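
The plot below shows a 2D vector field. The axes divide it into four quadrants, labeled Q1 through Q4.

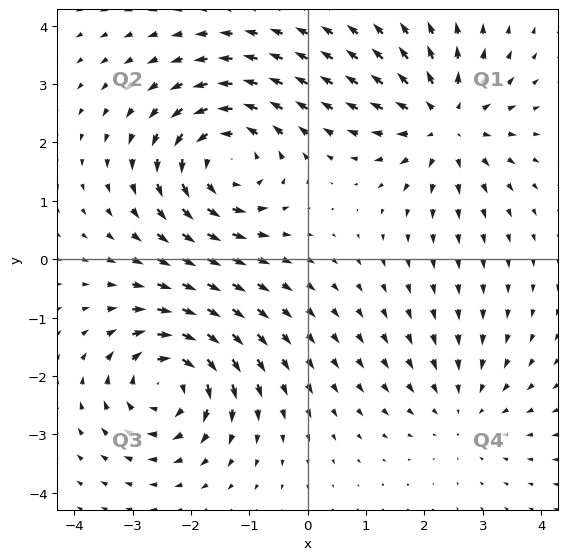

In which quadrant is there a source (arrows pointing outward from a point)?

The source sits at approximately (2.4, 2.3), which lies in quadrant Q1. The divergence there is about +4, positive as expected for a source.

Q1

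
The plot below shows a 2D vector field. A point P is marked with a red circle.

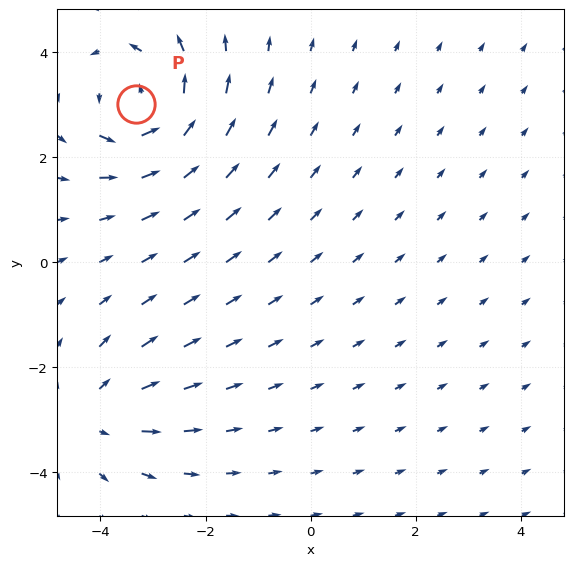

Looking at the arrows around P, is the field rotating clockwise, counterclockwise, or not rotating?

Near P at (-3.3, 3.0) the arrows circulate counterclockwise. The curl (z-component) there is about +5; positive curl means counterclockwise rotation.

counterclockwise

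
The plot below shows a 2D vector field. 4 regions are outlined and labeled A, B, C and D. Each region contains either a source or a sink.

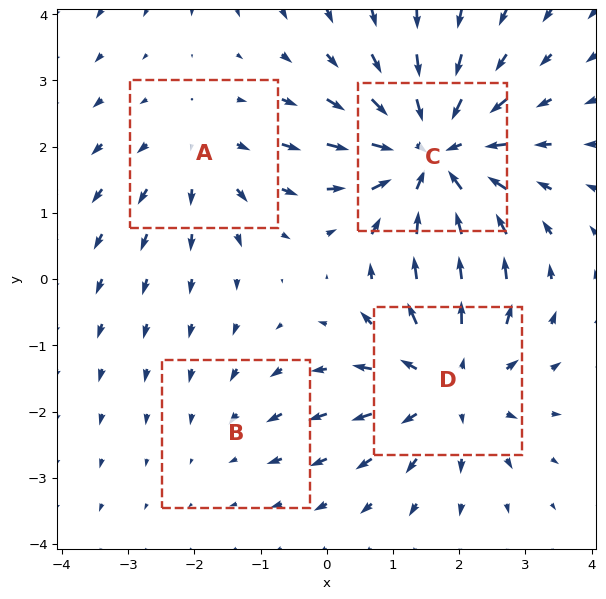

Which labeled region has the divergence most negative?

Divergence at each region's feature centre — A: about +3, B: about -2, C: about -6, D: about +4. Region C is most negative.

C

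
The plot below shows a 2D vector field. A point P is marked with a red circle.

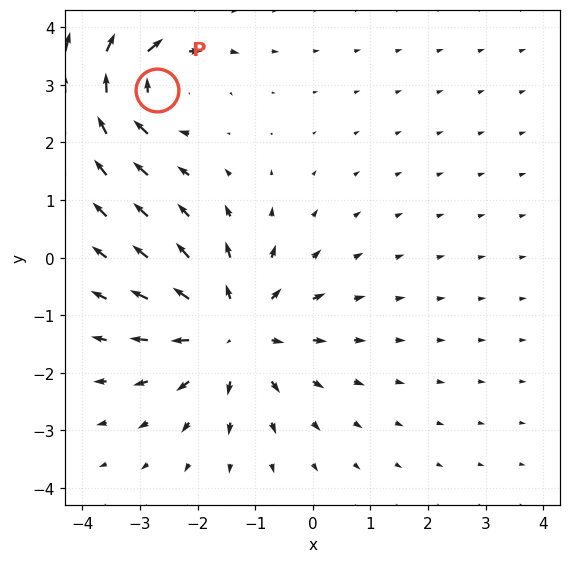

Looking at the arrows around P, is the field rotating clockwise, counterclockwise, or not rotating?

clockwise

Near P at (-2.7, 2.9) the arrows circulate clockwise. The curl (z-component) there is about -3; negative curl means clockwise rotation.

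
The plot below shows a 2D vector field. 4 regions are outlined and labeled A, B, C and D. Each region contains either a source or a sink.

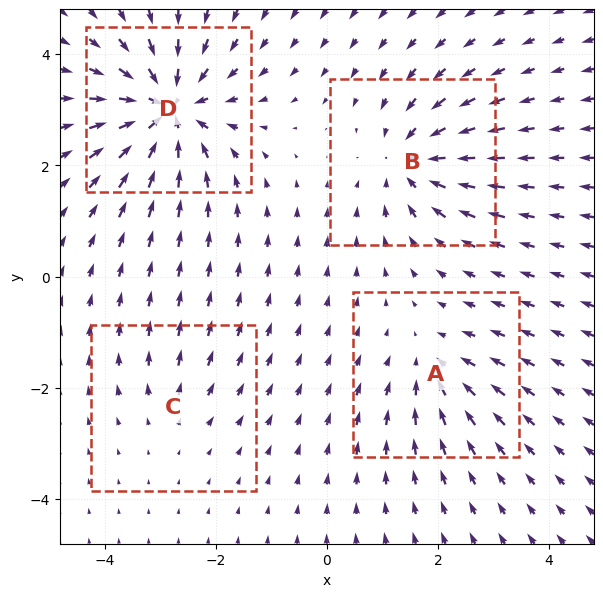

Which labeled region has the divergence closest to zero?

C

Divergence at each region's feature centre — A: about -4, B: about -5, C: about +2, D: about -8. Region C is closest to zero.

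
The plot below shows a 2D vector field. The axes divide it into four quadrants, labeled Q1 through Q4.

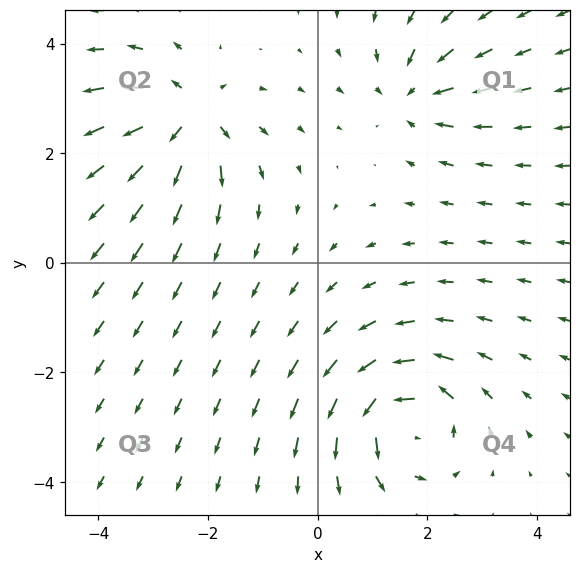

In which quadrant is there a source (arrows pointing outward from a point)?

The source sits at approximately (-2.4, 2.6), which lies in quadrant Q2. The divergence there is about +6, positive as expected for a source.

Q2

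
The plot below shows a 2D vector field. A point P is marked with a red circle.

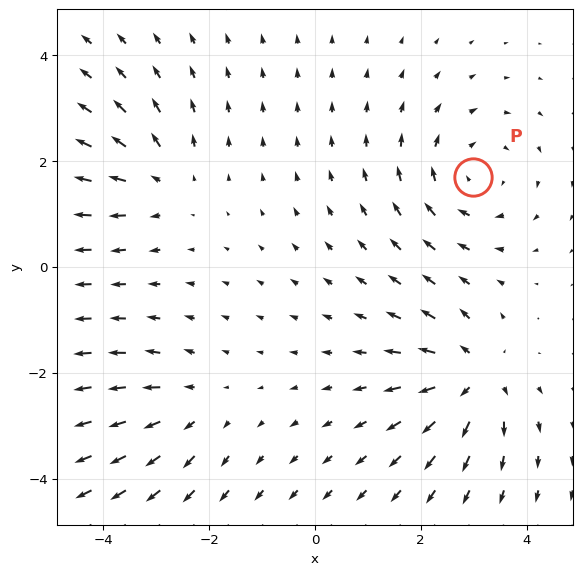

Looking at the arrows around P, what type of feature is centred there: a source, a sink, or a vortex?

At P (3.0, 1.7) the arrows circulate clockwise. Divergence ≈0, curl about -4 — near-zero divergence with nonzero curl is a vortex.

vortex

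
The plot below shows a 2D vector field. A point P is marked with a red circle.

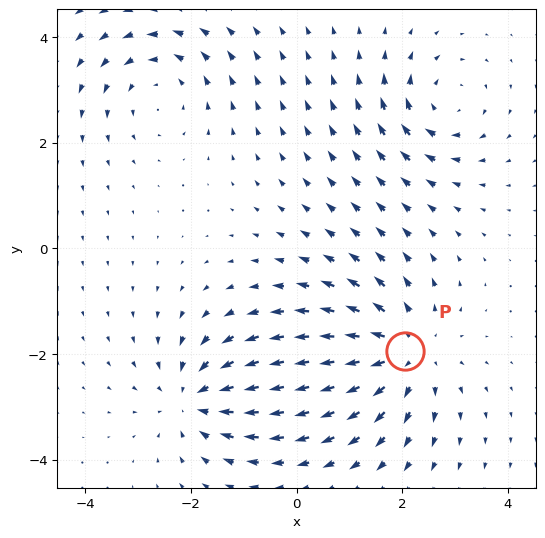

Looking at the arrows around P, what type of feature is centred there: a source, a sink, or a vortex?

source

At P (2.1, -2.0) the arrows spread outward. Divergence about +4, curl ≈0 — positive divergence with near-zero curl is a source.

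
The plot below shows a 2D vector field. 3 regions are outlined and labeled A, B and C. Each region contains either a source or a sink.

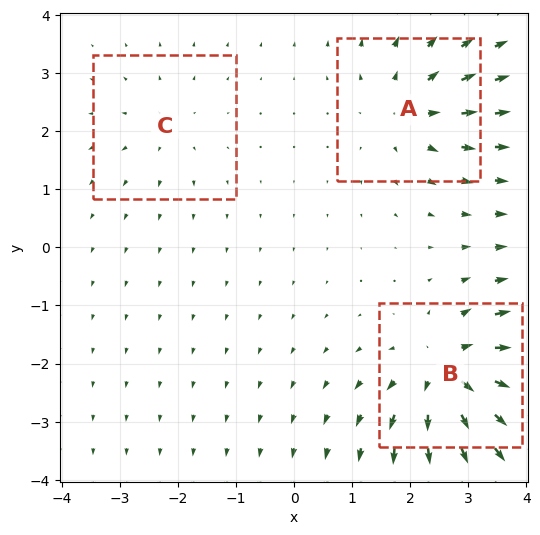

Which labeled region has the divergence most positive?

Divergence at each region's feature centre — A: about +4, B: about +6, C: about +2. Region B is most positive.

B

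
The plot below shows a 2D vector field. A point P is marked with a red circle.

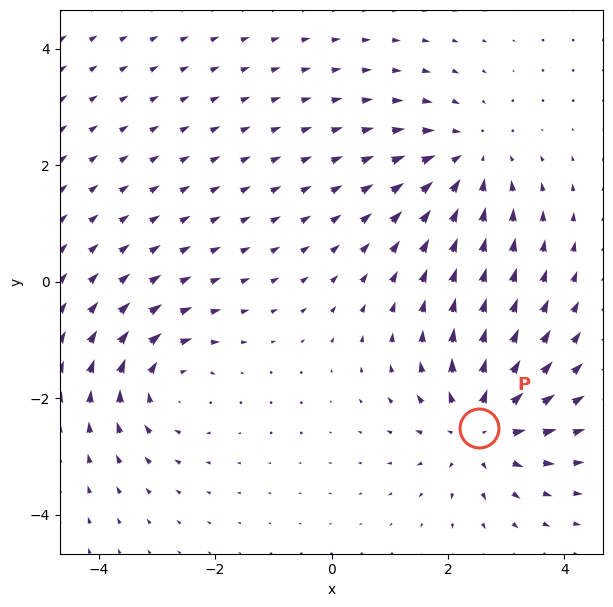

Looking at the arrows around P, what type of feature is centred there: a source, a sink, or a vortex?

At P (2.5, -2.5) the arrows spread outward. Divergence about +4, curl ≈0 — positive divergence with near-zero curl is a source.

source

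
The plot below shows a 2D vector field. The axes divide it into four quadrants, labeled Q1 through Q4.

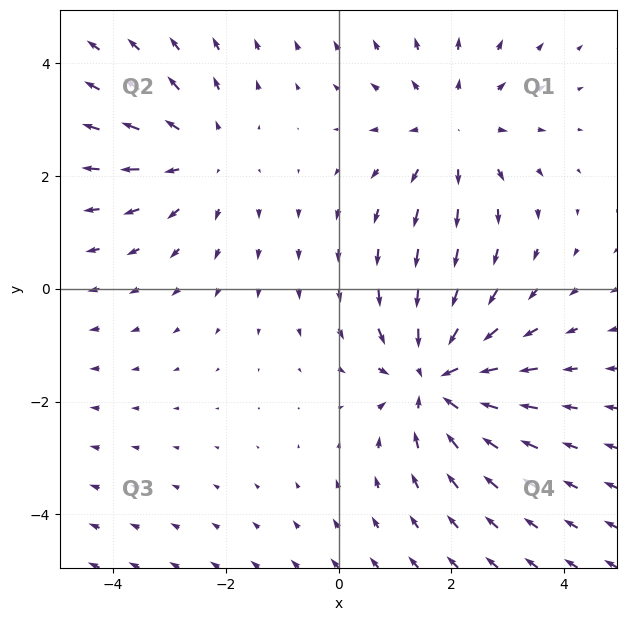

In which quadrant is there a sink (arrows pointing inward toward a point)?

Q4

The sink sits at approximately (1.7, -1.6), which lies in quadrant Q4. The divergence there is about -5, negative as expected for a sink.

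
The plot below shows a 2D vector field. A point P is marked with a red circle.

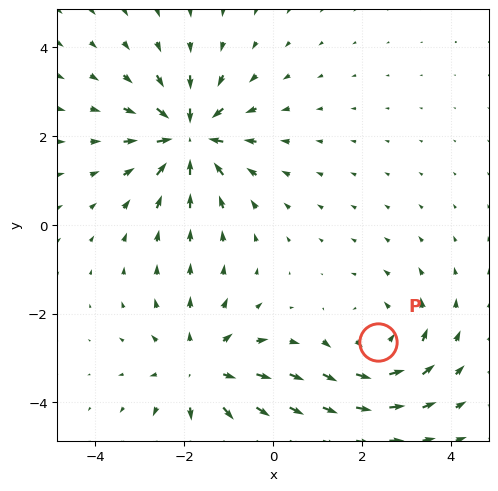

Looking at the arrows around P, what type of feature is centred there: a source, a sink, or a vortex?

vortex

At P (2.4, -2.6) the arrows circulate counterclockwise. Divergence ≈0, curl about +3 — near-zero divergence with nonzero curl is a vortex.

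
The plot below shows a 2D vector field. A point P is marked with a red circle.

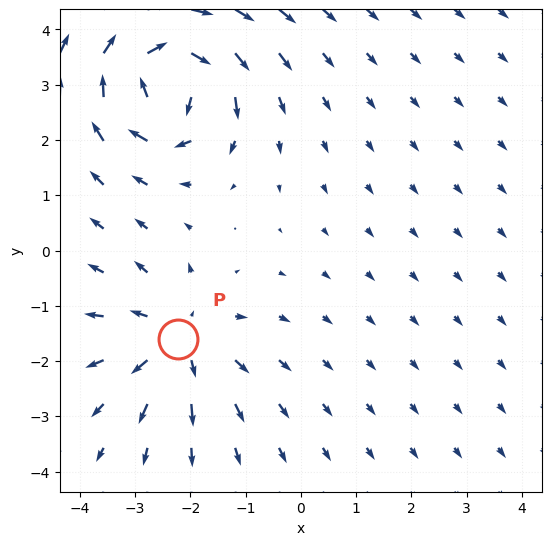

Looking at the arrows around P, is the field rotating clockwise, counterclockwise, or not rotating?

not rotating

Near P at (-2.2, -1.6) the arrows show no circulation. The curl there is ≈0.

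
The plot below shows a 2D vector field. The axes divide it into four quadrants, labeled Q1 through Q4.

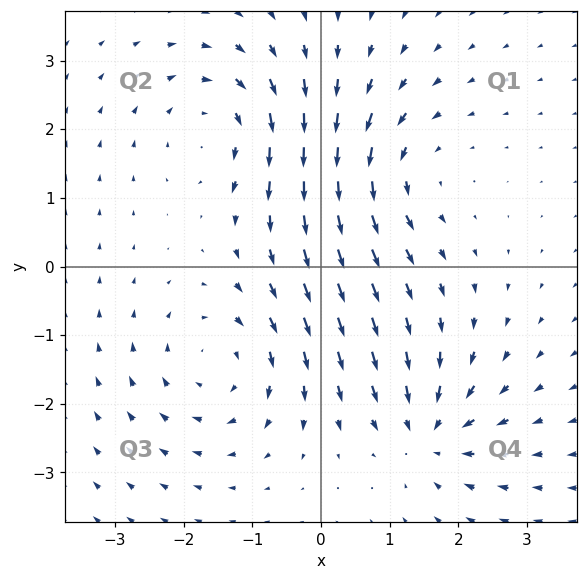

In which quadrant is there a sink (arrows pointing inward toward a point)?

The sink sits at approximately (1.6, -2.4), which lies in quadrant Q4. The divergence there is about -4, negative as expected for a sink.

Q4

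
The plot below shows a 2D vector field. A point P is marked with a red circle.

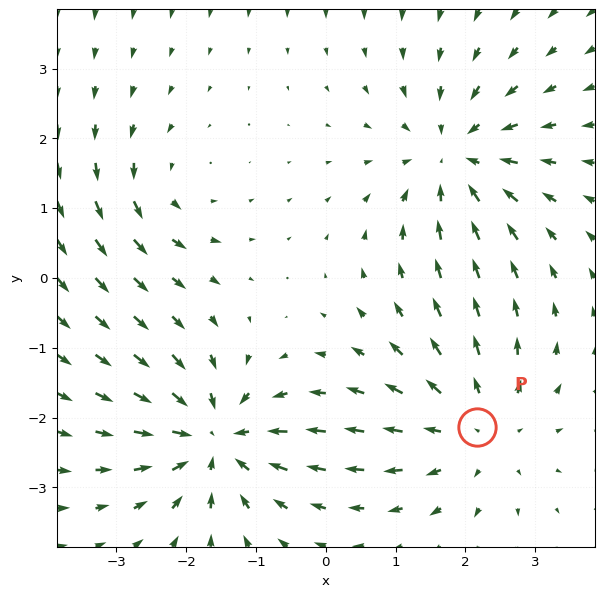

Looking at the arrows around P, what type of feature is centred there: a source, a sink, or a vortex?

source

At P (2.2, -2.1) the arrows spread outward. Divergence about +4, curl ≈0 — positive divergence with near-zero curl is a source.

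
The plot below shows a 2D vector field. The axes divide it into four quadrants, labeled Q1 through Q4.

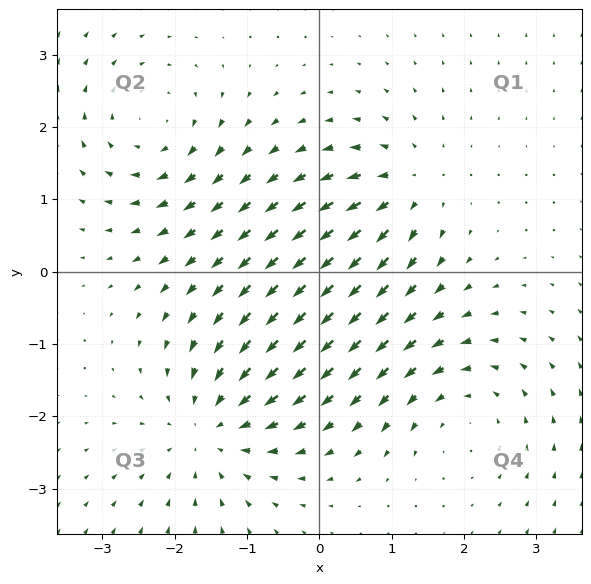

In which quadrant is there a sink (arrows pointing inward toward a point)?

Q3

The sink sits at approximately (-1.5, -2.2), which lies in quadrant Q3. The divergence there is about -5, negative as expected for a sink.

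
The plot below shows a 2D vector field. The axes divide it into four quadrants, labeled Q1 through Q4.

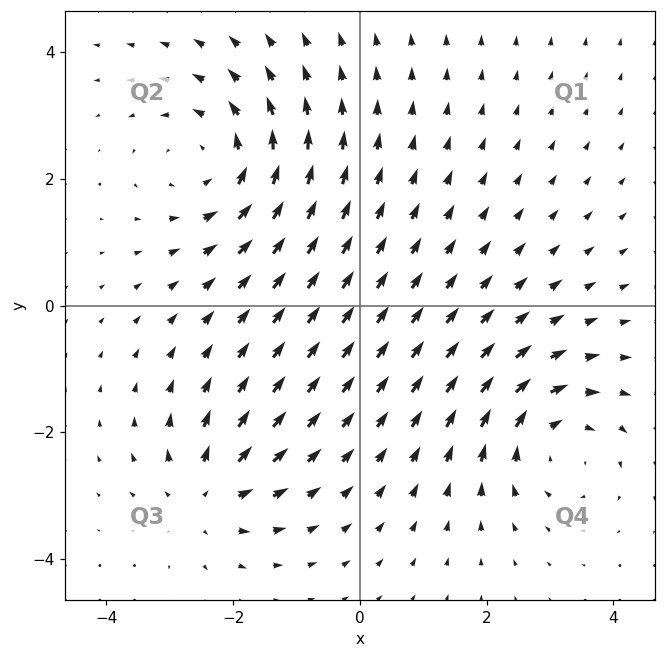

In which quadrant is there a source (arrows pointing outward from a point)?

The source sits at approximately (-2.4, -3.0), which lies in quadrant Q3. The divergence there is about +5, positive as expected for a source.

Q3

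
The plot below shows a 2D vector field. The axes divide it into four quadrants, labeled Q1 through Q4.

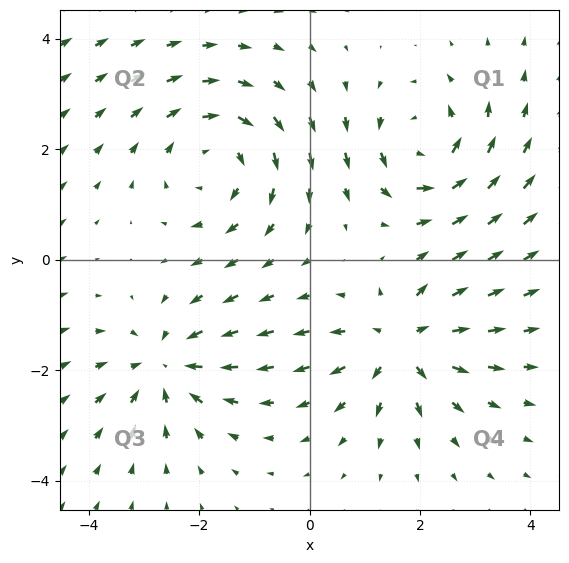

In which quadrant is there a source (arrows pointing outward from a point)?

The source sits at approximately (1.7, -1.5), which lies in quadrant Q4. The divergence there is about +5, positive as expected for a source.

Q4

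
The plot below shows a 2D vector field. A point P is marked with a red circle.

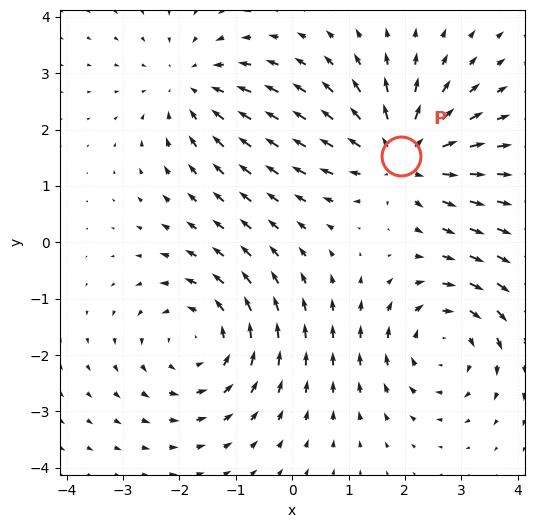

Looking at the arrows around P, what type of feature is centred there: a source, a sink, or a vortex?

At P (1.9, 1.5) the arrows spread outward. Divergence about +5, curl ≈0 — positive divergence with near-zero curl is a source.

source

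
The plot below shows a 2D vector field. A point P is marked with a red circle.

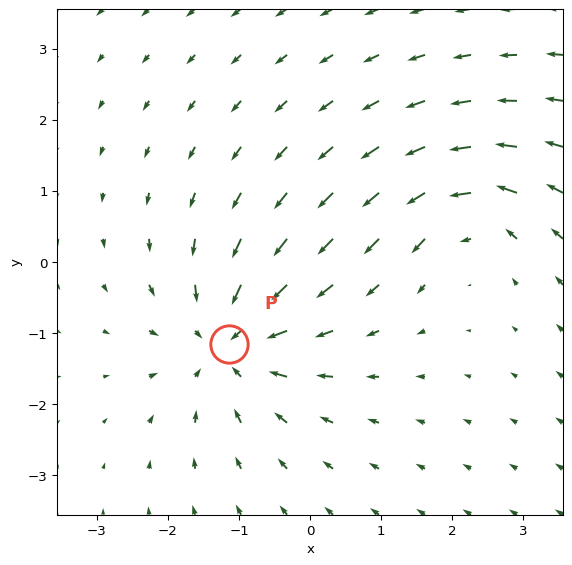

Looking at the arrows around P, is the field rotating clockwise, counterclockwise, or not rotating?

not rotating

Near P at (-1.1, -1.2) the arrows show no circulation. The curl there is ≈0.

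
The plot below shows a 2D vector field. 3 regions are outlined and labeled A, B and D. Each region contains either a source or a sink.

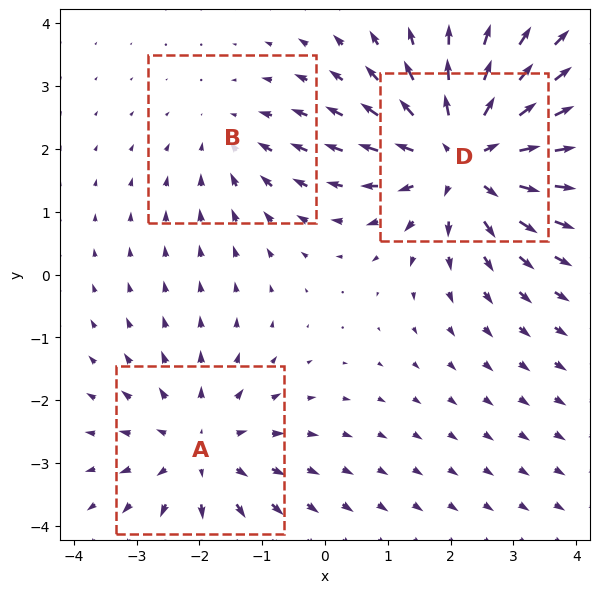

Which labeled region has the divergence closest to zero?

Divergence at each region's feature centre — A: about +3, B: about -2, D: about +4. Region B is closest to zero.

B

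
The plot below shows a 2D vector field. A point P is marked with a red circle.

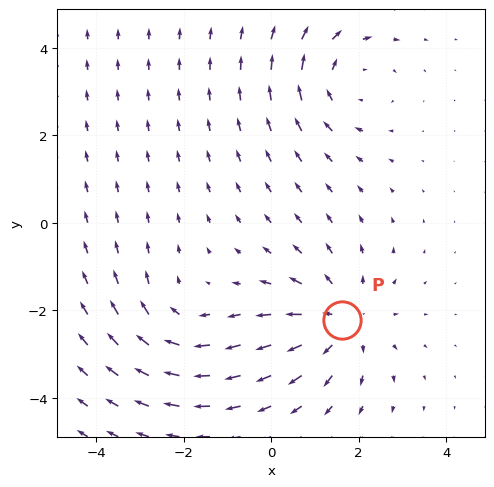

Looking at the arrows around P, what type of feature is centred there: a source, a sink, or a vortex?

source

At P (1.6, -2.2) the arrows spread outward. Divergence about +4, curl ≈0 — positive divergence with near-zero curl is a source.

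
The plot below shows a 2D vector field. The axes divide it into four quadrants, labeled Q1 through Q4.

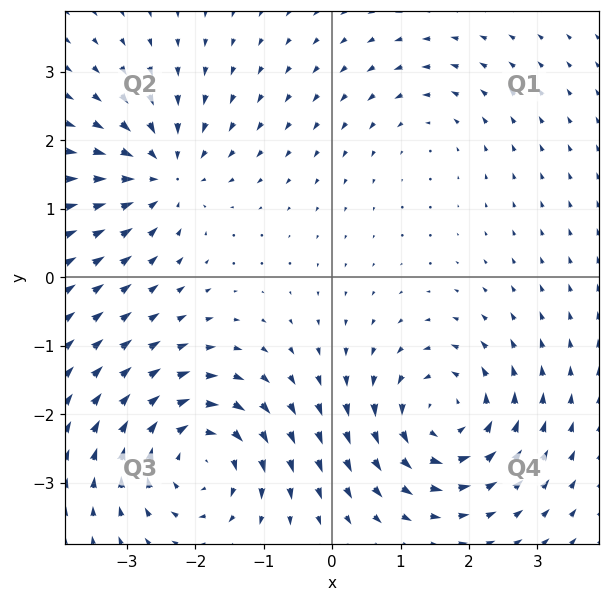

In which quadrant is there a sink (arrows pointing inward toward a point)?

The sink sits at approximately (-2.5, 1.5), which lies in quadrant Q2. The divergence there is about -5, negative as expected for a sink.

Q2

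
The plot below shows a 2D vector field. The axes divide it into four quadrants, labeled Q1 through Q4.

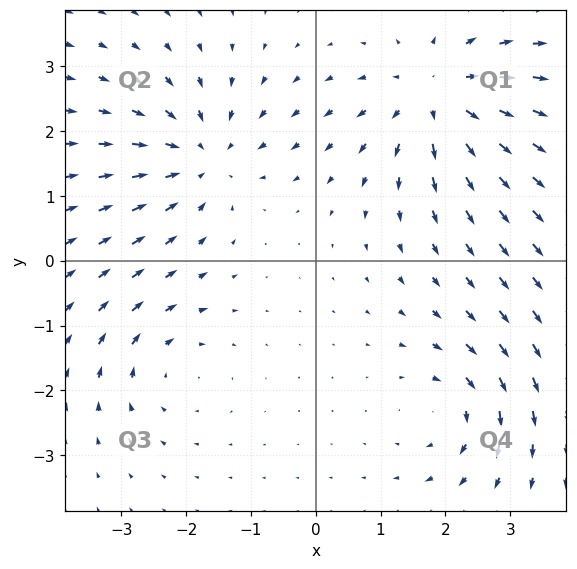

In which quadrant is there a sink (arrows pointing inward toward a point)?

The sink sits at approximately (-1.8, 1.6), which lies in quadrant Q2. The divergence there is about -4, negative as expected for a sink.

Q2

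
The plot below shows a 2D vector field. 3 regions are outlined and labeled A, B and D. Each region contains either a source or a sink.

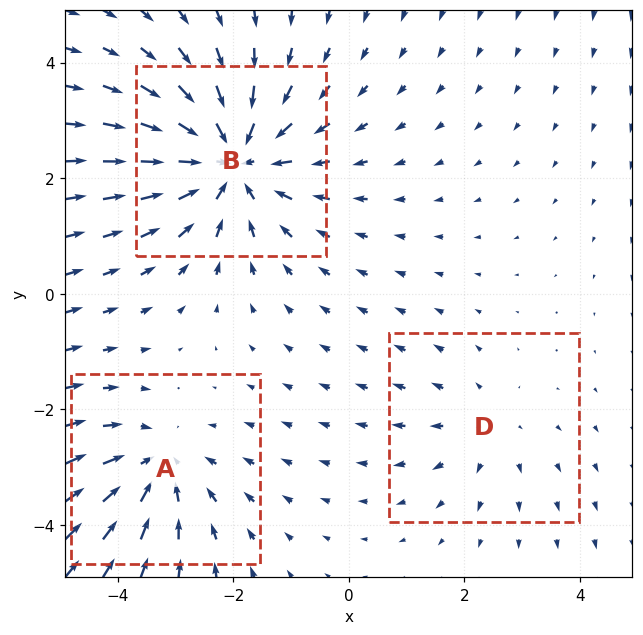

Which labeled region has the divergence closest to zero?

Divergence at each region's feature centre — A: about -3, B: about -4, D: about +2. Region D is closest to zero.

D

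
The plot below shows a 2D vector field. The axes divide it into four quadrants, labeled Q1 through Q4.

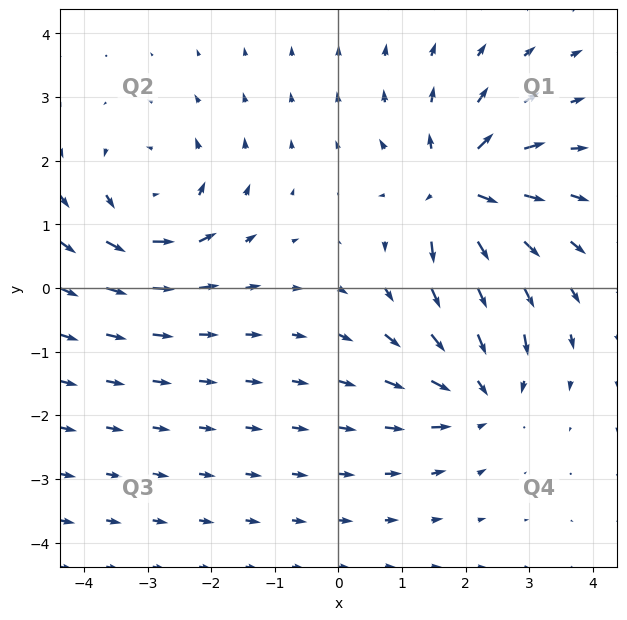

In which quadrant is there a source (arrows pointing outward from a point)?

The source sits at approximately (1.9, 1.5), which lies in quadrant Q1. The divergence there is about +5, positive as expected for a source.

Q1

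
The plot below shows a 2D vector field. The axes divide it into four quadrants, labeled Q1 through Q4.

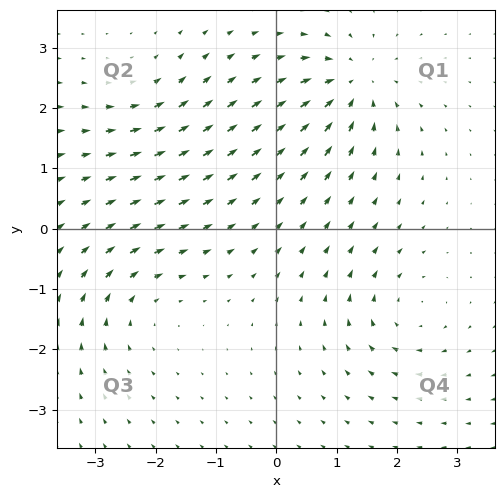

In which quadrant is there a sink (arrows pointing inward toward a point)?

Q1

The sink sits at approximately (1.3, 2.4), which lies in quadrant Q1. The divergence there is about -6, negative as expected for a sink.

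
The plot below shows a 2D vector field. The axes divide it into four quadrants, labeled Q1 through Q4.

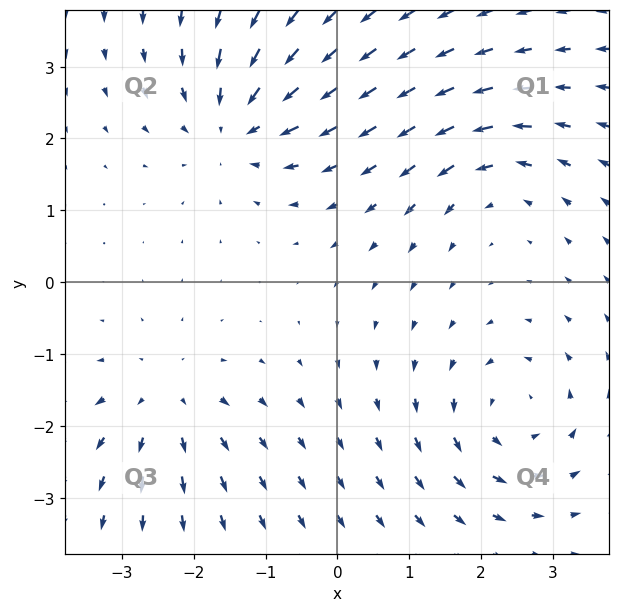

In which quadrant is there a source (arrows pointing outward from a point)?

Q3

The source sits at approximately (-2.4, -1.7), which lies in quadrant Q3. The divergence there is about +4, positive as expected for a source.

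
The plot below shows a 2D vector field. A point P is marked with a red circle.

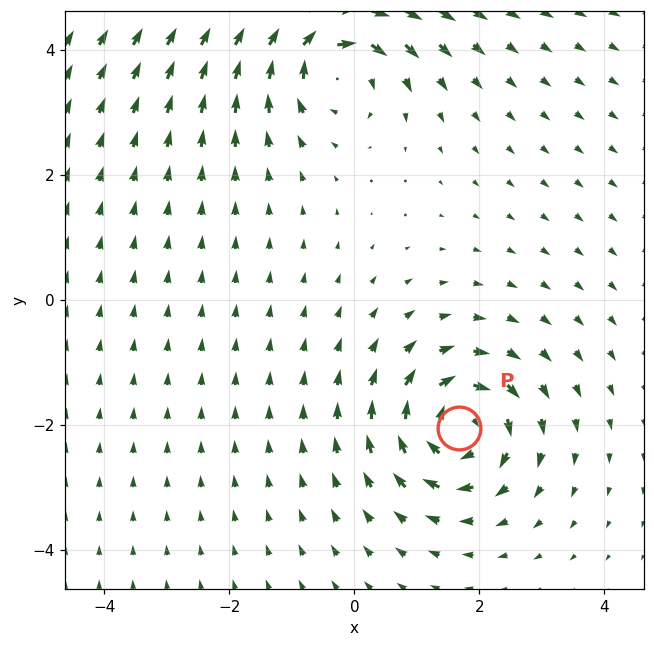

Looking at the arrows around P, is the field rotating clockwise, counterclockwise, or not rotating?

Near P at (1.7, -2.0) the arrows circulate clockwise. The curl (z-component) there is about -5; negative curl means clockwise rotation.

clockwise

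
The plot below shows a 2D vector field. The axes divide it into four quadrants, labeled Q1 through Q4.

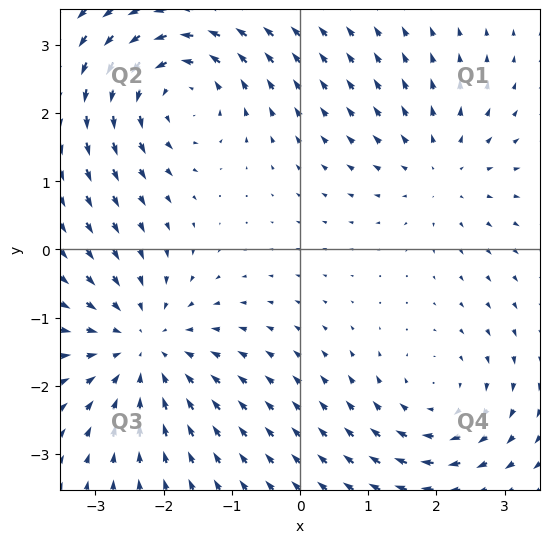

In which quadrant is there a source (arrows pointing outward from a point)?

The source sits at approximately (2.1, 1.2), which lies in quadrant Q1. The divergence there is about +3, positive as expected for a source.

Q1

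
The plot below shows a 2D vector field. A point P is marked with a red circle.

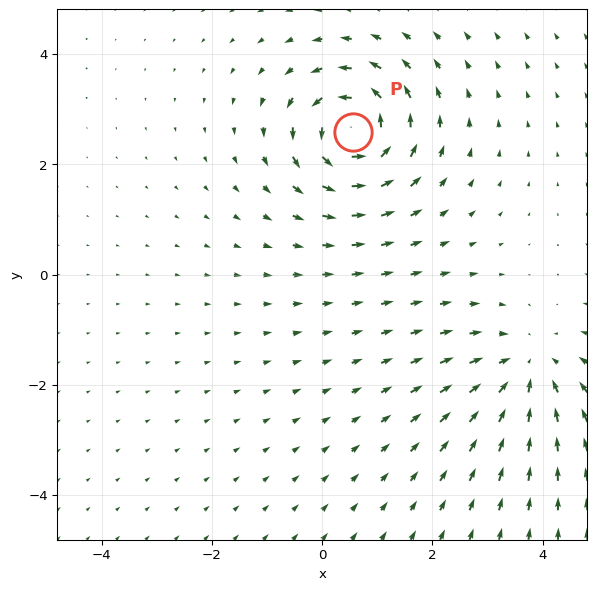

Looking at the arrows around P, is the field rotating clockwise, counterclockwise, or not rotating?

Near P at (0.6, 2.6) the arrows circulate counterclockwise. The curl (z-component) there is about +5; positive curl means counterclockwise rotation.

counterclockwise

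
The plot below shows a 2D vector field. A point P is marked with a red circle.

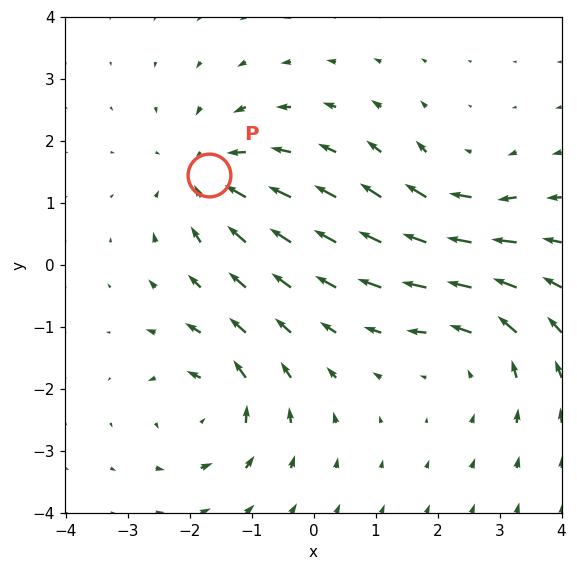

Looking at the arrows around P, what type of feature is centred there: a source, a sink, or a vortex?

At P (-1.7, 1.5) the arrows converge inward. Divergence about -4, curl ≈0 — negative divergence with near-zero curl is a sink.

sink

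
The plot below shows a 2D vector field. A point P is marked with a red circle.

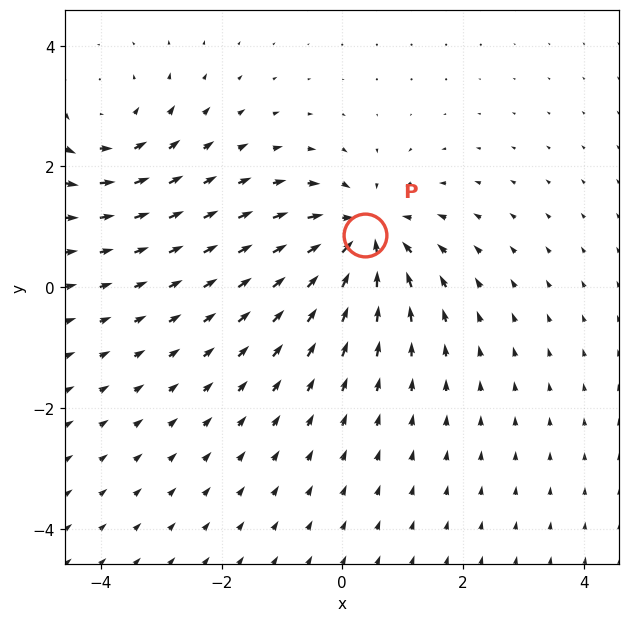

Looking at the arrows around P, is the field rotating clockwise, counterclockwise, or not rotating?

not rotating

Near P at (0.4, 0.9) the arrows show no circulation. The curl there is ≈0.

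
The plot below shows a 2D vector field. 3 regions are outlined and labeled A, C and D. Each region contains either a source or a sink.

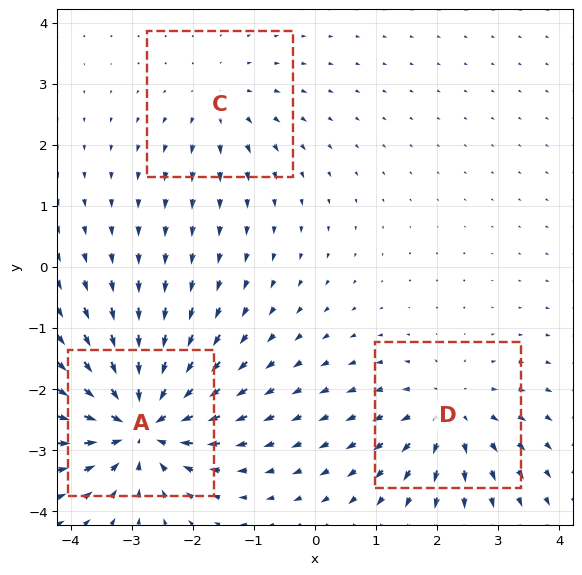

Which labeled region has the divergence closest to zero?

Divergence at each region's feature centre — A: about -6, C: about +2, D: about +4. Region C is closest to zero.

C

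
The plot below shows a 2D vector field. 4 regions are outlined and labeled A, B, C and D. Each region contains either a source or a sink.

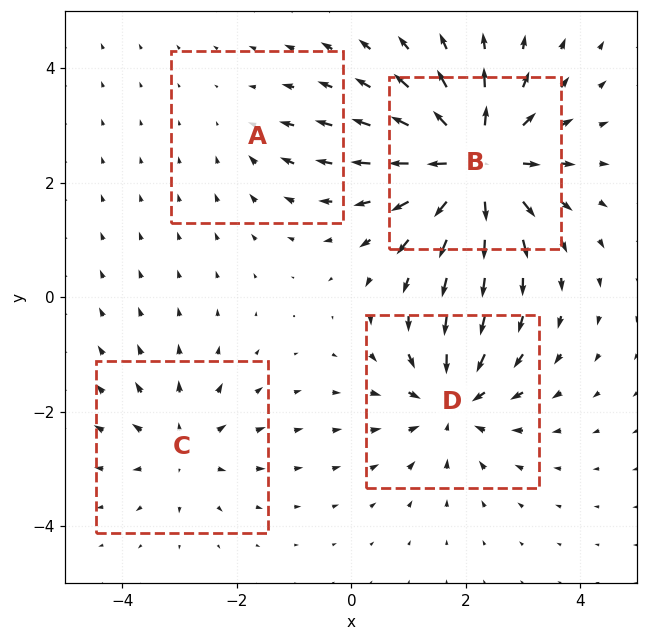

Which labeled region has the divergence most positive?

Divergence at each region's feature centre — A: about -2, B: about +8, C: about +4, D: about -5. Region B is most positive.

B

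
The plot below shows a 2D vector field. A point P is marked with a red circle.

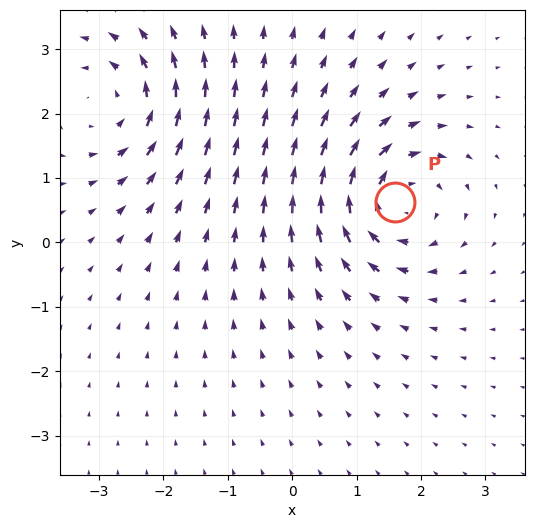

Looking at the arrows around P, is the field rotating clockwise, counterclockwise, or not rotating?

clockwise

Near P at (1.6, 0.6) the arrows circulate clockwise. The curl (z-component) there is about -6; negative curl means clockwise rotation.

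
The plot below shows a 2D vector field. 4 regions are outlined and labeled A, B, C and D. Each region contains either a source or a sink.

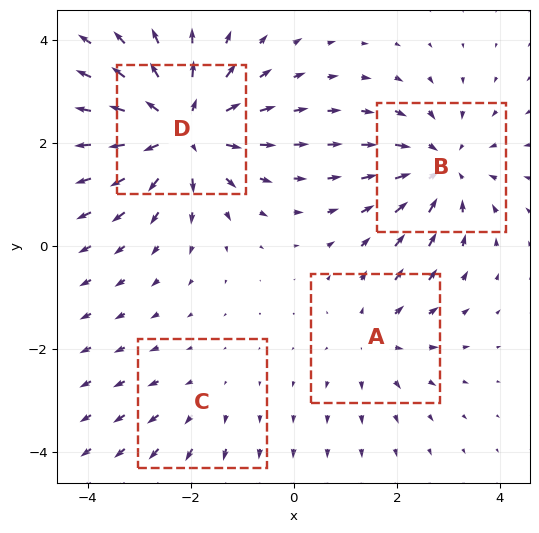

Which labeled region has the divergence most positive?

D

Divergence at each region's feature centre — A: about +3, B: about -4, C: about +2, D: about +6. Region D is most positive.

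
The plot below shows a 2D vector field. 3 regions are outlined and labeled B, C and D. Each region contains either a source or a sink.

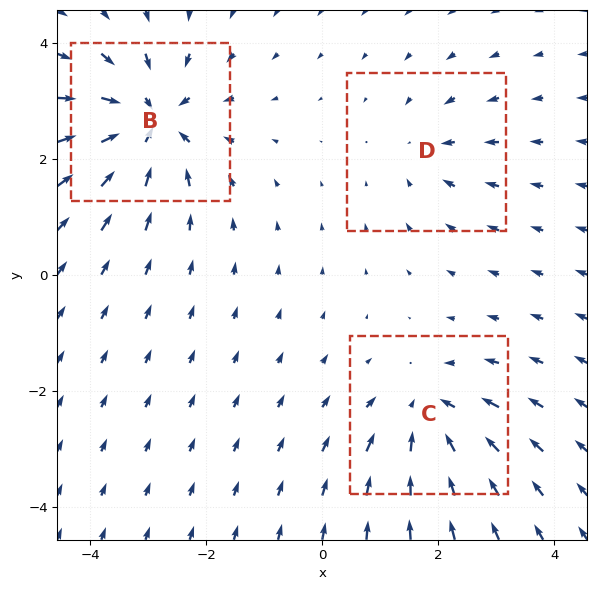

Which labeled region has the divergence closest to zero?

D

Divergence at each region's feature centre — B: about -5, C: about -4, D: about -2. Region D is closest to zero.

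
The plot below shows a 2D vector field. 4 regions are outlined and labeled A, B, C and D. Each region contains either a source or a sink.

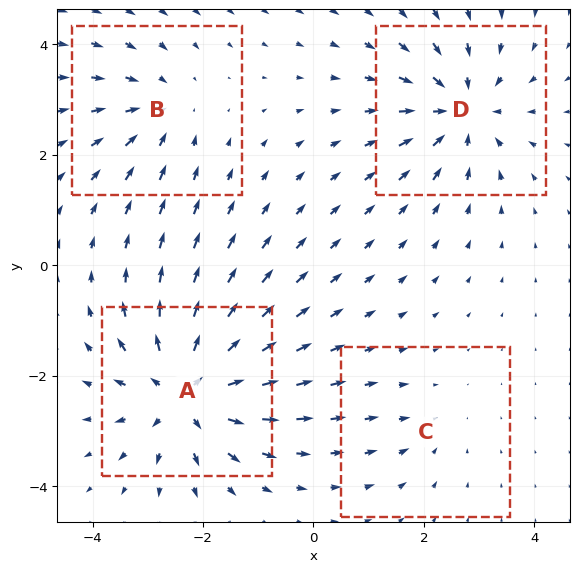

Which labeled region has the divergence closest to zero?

Divergence at each region's feature centre — A: about +7, B: about -4, C: about -2, D: about -5. Region C is closest to zero.

C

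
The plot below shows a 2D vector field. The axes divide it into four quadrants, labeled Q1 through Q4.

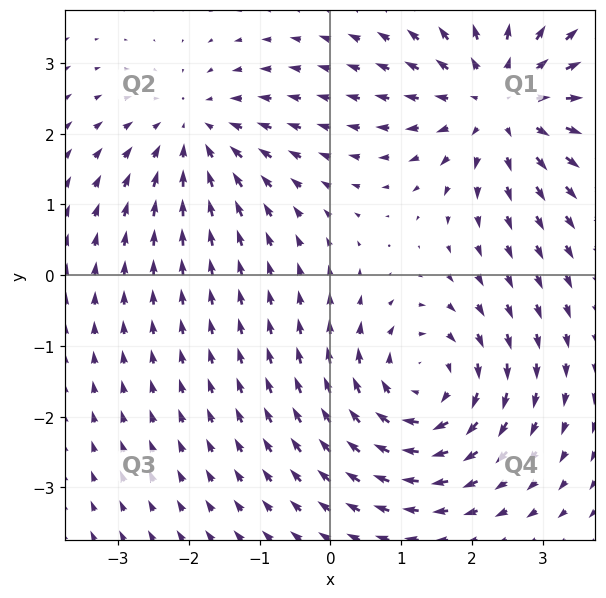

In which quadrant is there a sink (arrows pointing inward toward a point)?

The sink sits at approximately (-1.9, 2.0), which lies in quadrant Q2. The divergence there is about -3, negative as expected for a sink.

Q2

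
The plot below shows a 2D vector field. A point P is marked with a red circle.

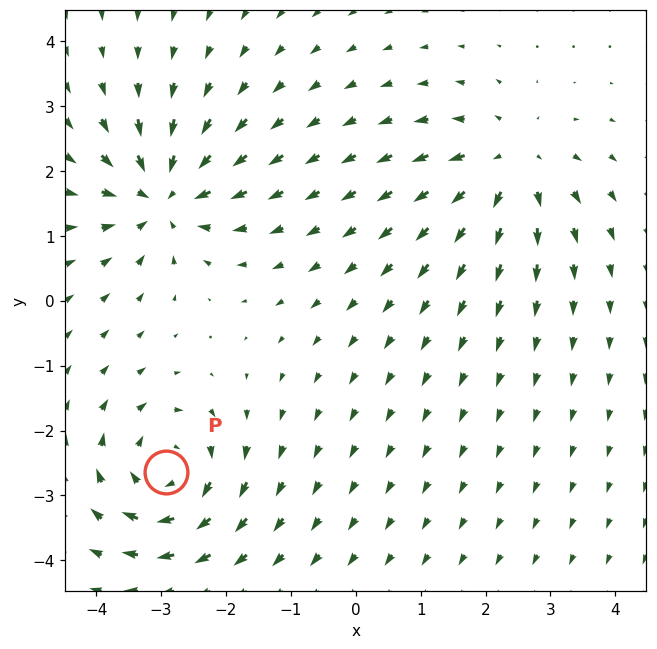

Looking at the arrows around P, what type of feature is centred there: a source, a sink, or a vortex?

At P (-2.9, -2.6) the arrows circulate clockwise. Divergence ≈0, curl about -5 — near-zero divergence with nonzero curl is a vortex.

vortex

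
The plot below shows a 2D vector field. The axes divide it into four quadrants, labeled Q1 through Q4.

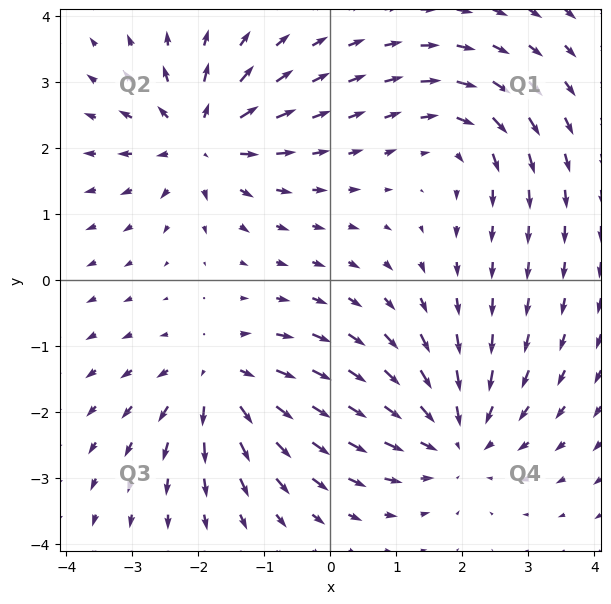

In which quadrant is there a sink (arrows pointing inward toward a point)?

Q4

The sink sits at approximately (1.9, -2.4), which lies in quadrant Q4. The divergence there is about -4, negative as expected for a sink.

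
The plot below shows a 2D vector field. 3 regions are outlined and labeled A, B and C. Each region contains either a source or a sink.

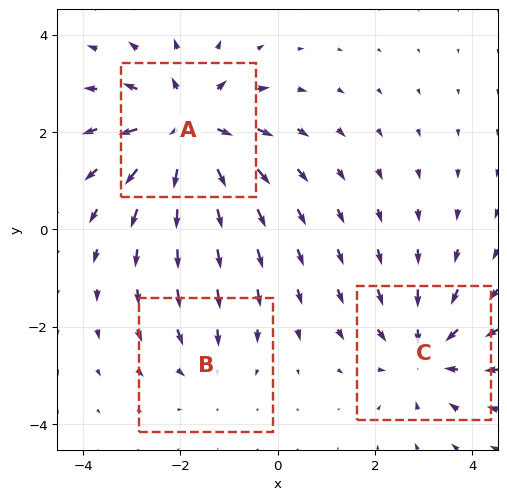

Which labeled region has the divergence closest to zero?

B

Divergence at each region's feature centre — A: about +5, B: about -2, C: about -3. Region B is closest to zero.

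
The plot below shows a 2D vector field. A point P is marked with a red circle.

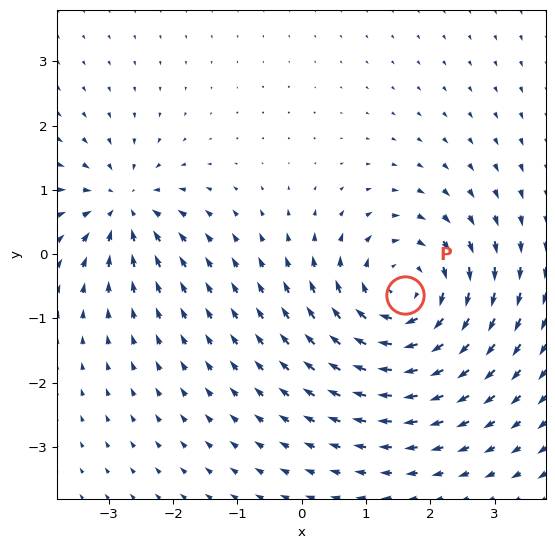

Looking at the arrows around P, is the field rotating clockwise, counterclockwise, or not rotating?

clockwise

Near P at (1.6, -0.6) the arrows circulate clockwise. The curl (z-component) there is about -4; negative curl means clockwise rotation.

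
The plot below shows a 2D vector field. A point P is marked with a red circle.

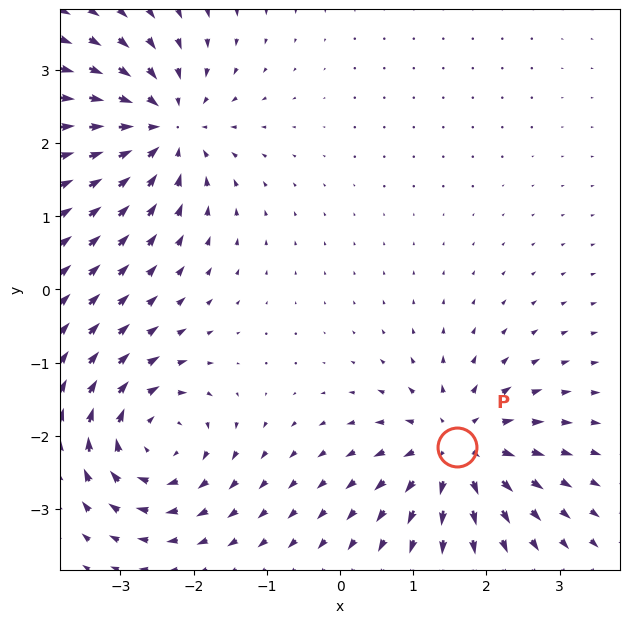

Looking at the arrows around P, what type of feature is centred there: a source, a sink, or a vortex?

source

At P (1.6, -2.1) the arrows spread outward. Divergence about +6, curl ≈0 — positive divergence with near-zero curl is a source.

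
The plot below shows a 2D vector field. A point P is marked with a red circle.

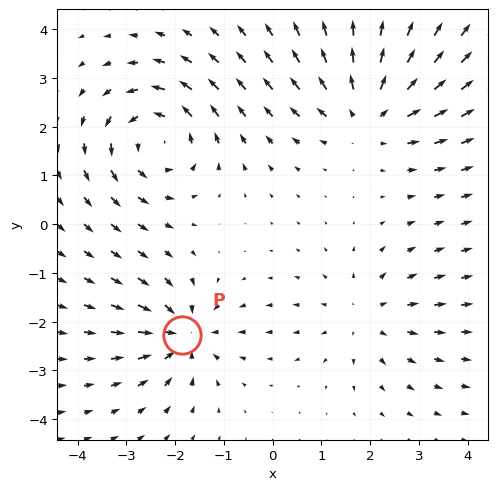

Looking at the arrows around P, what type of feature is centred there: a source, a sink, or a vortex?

sink

At P (-1.9, -2.3) the arrows converge inward. Divergence about -4, curl ≈0 — negative divergence with near-zero curl is a sink.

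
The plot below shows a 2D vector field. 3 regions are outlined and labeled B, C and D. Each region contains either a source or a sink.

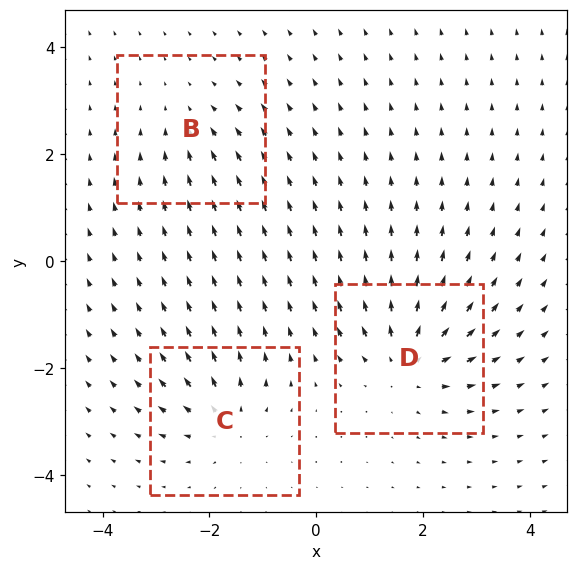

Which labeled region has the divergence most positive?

D

Divergence at each region's feature centre — B: about -2, C: about +4, D: about +5. Region D is most positive.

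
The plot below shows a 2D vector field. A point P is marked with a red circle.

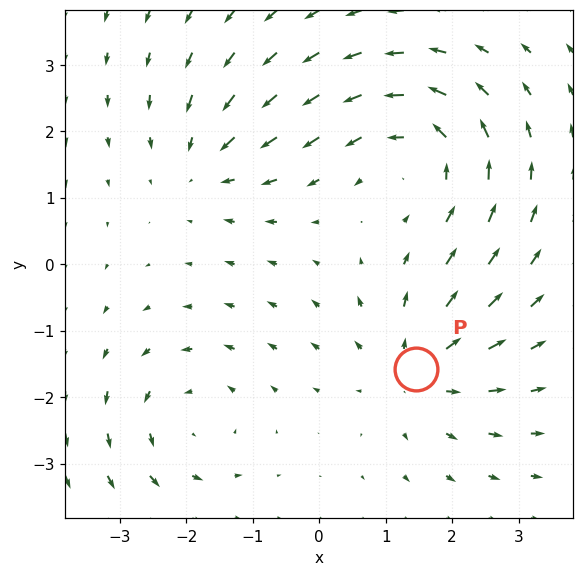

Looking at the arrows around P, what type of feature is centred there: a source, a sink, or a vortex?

At P (1.5, -1.6) the arrows spread outward. Divergence about +3, curl ≈0 — positive divergence with near-zero curl is a source.

source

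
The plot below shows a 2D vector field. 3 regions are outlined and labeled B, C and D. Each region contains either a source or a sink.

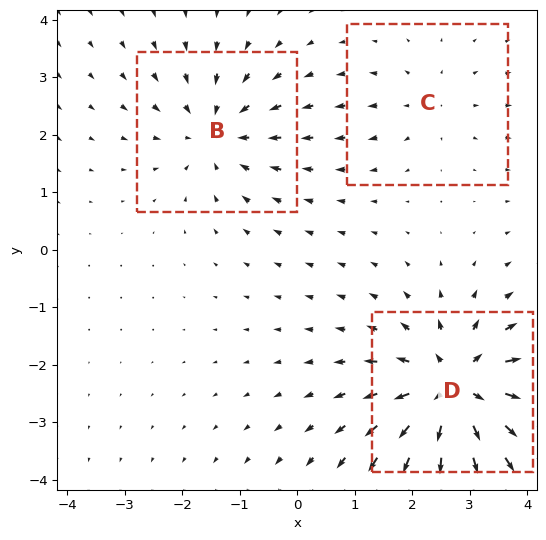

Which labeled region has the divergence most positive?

Divergence at each region's feature centre — B: about -3, C: about +2, D: about +5. Region D is most positive.

D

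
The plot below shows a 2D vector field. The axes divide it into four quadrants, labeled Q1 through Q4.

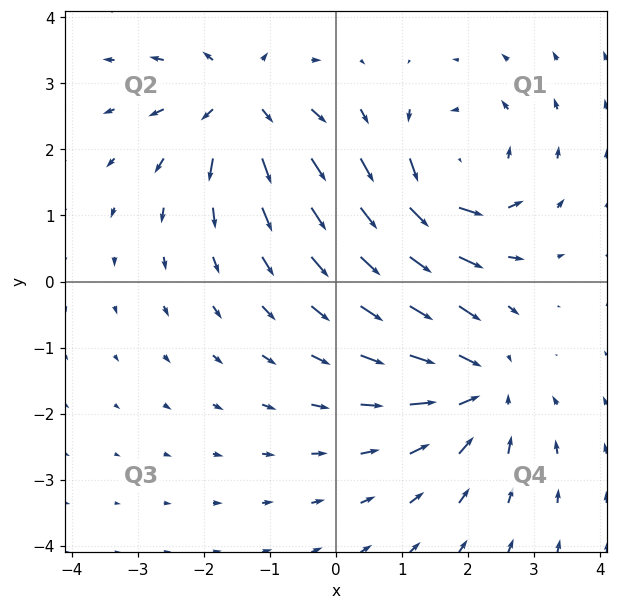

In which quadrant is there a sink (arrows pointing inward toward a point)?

The sink sits at approximately (2.2, -1.6), which lies in quadrant Q4. The divergence there is about -4, negative as expected for a sink.

Q4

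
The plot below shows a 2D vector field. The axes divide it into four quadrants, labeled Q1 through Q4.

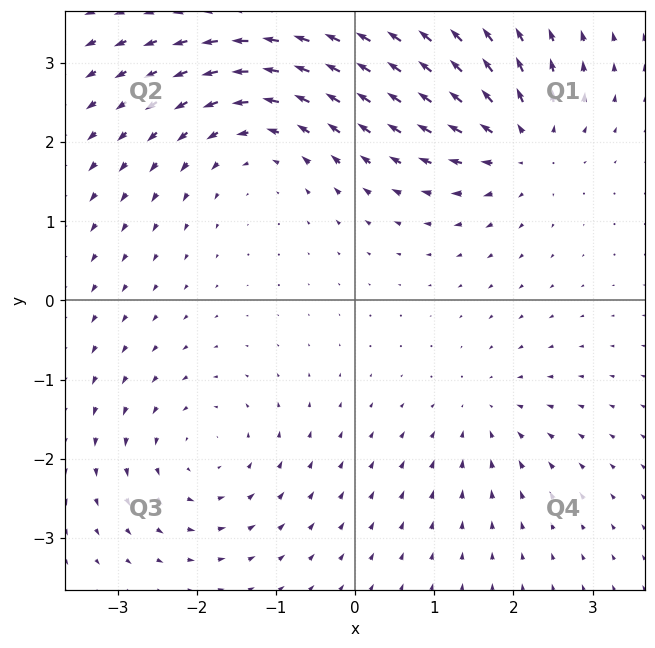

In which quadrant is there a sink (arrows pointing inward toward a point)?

The sink sits at approximately (1.6, -1.4), which lies in quadrant Q4. The divergence there is about -3, negative as expected for a sink.

Q4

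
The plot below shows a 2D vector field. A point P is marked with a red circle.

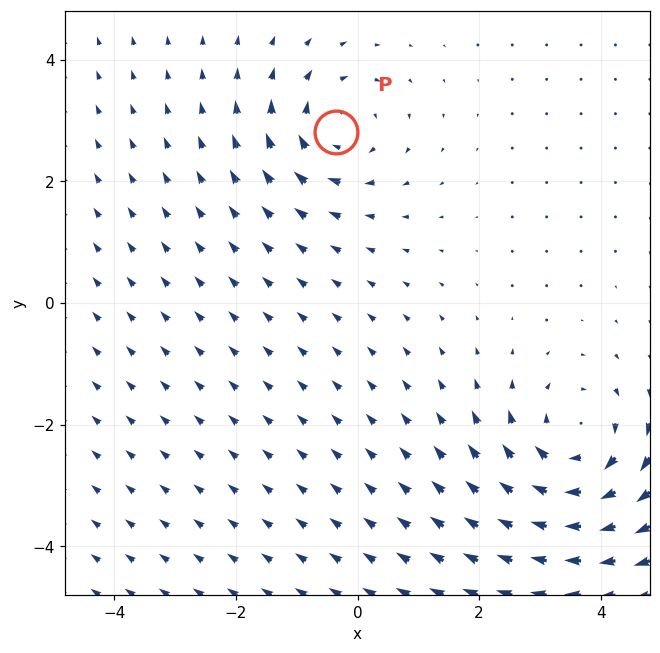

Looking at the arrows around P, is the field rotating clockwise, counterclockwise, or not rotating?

clockwise

Near P at (-0.3, 2.8) the arrows circulate clockwise. The curl (z-component) there is about -4; negative curl means clockwise rotation.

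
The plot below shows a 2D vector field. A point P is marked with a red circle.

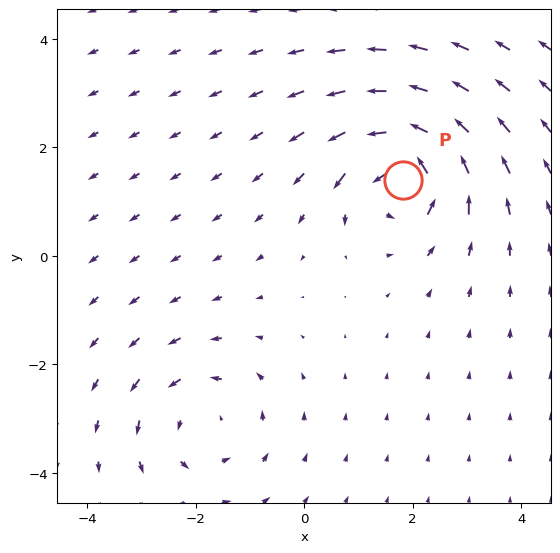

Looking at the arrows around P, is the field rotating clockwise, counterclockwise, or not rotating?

Near P at (1.8, 1.4) the arrows circulate counterclockwise. The curl (z-component) there is about +5; positive curl means counterclockwise rotation.

counterclockwise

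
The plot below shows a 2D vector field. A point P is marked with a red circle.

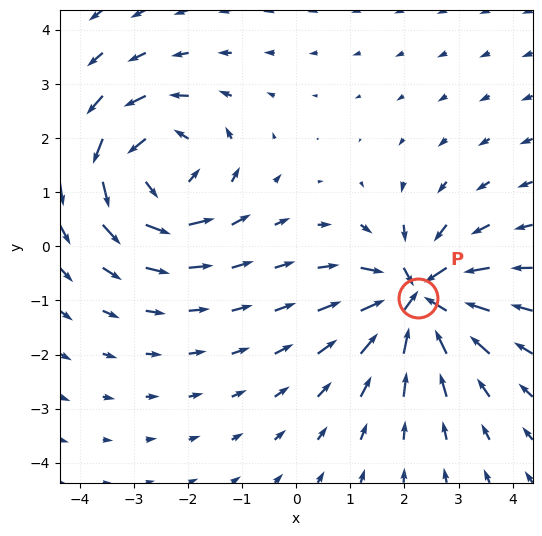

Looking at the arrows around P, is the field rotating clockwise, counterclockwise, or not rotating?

not rotating

Near P at (2.2, -0.9) the arrows show no circulation. The curl there is ≈0.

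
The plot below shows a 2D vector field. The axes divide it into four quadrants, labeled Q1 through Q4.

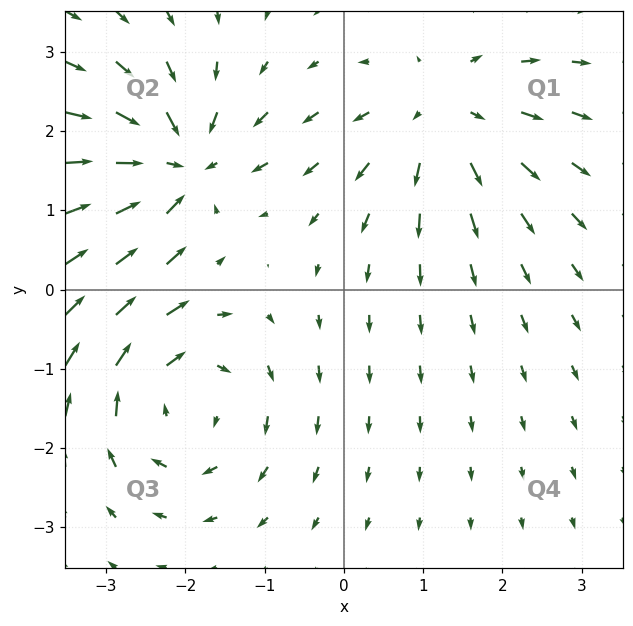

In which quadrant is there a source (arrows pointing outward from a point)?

The source sits at approximately (1.3, 2.2), which lies in quadrant Q1. The divergence there is about +4, positive as expected for a source.

Q1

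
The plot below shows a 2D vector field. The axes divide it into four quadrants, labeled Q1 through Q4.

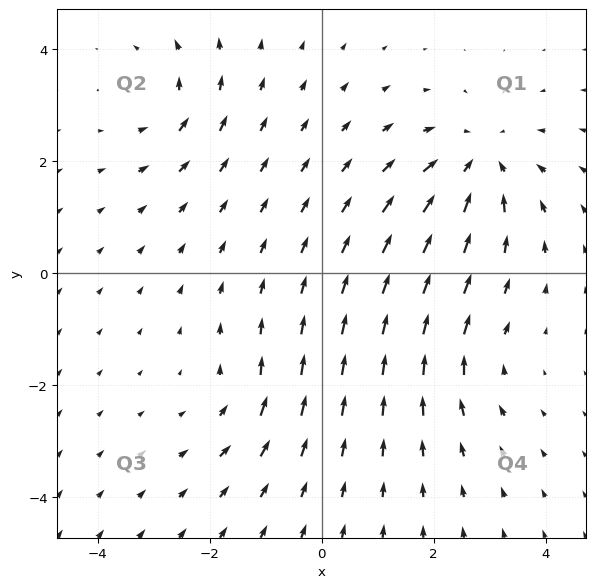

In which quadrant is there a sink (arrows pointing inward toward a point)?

Q1

The sink sits at approximately (2.8, 2.0), which lies in quadrant Q1. The divergence there is about -4, negative as expected for a sink.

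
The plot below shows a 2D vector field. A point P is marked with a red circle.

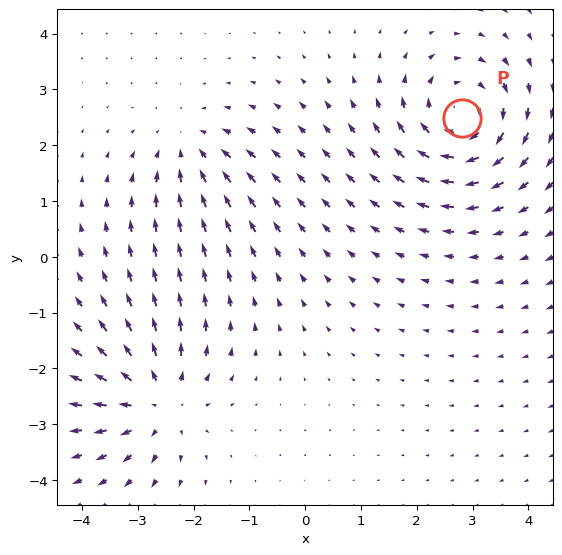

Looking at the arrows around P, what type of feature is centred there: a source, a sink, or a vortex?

vortex

At P (2.8, 2.5) the arrows circulate clockwise. Divergence ≈0, curl about -6 — near-zero divergence with nonzero curl is a vortex.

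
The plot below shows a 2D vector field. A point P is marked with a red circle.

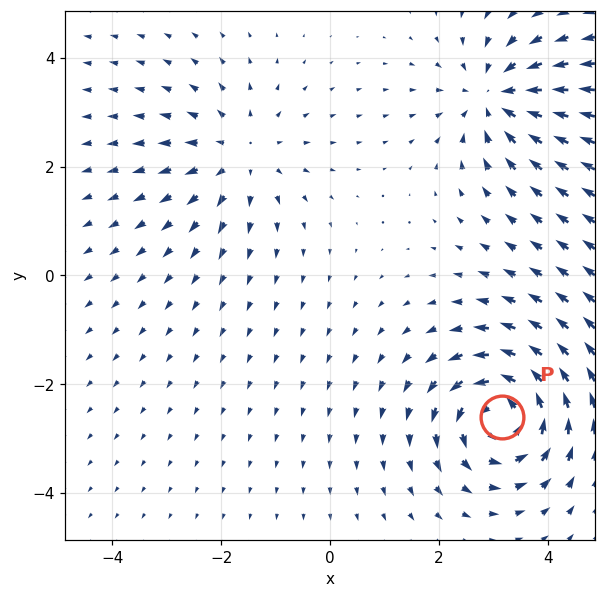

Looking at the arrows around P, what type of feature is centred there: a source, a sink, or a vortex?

At P (3.2, -2.6) the arrows circulate counterclockwise. Divergence ≈0, curl about +5 — near-zero divergence with nonzero curl is a vortex.

vortex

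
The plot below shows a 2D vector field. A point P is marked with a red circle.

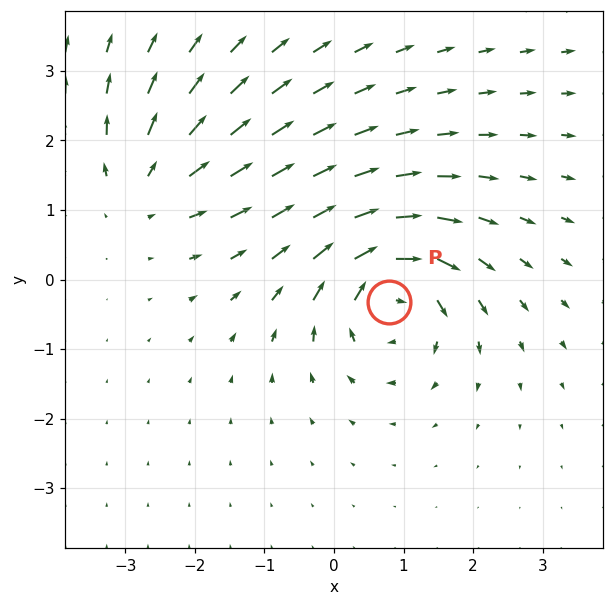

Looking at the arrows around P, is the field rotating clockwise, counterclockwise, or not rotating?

Near P at (0.8, -0.3) the arrows circulate clockwise. The curl (z-component) there is about -6; negative curl means clockwise rotation.

clockwise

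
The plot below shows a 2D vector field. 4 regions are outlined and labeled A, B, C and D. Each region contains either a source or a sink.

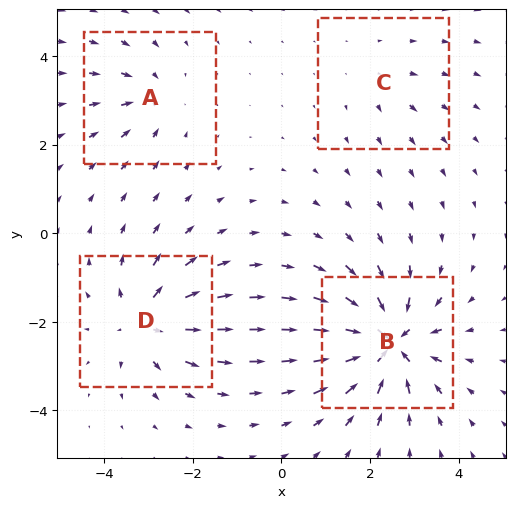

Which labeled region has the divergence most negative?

B

Divergence at each region's feature centre — A: about -4, B: about -9, C: about +2, D: about +6. Region B is most negative.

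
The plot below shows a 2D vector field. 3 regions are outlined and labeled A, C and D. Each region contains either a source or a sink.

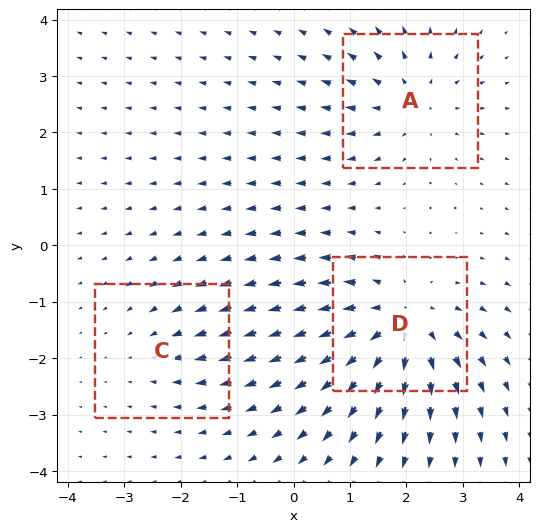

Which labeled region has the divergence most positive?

D

Divergence at each region's feature centre — A: about +3, C: about -2, D: about +5. Region D is most positive.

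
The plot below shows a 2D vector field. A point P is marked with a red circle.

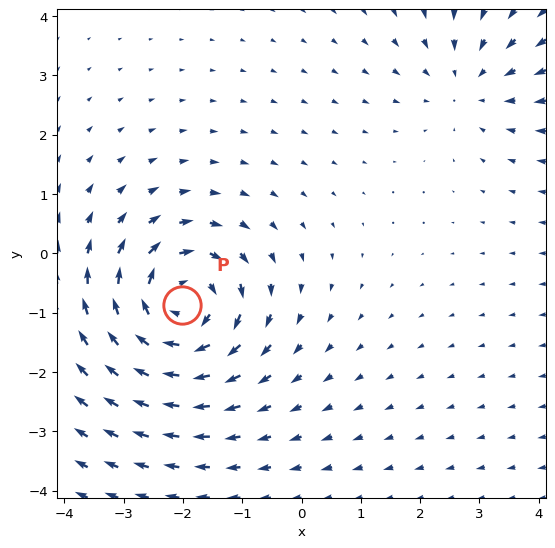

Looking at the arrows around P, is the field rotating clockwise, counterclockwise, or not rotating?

clockwise

Near P at (-2.0, -0.9) the arrows circulate clockwise. The curl (z-component) there is about -5; negative curl means clockwise rotation.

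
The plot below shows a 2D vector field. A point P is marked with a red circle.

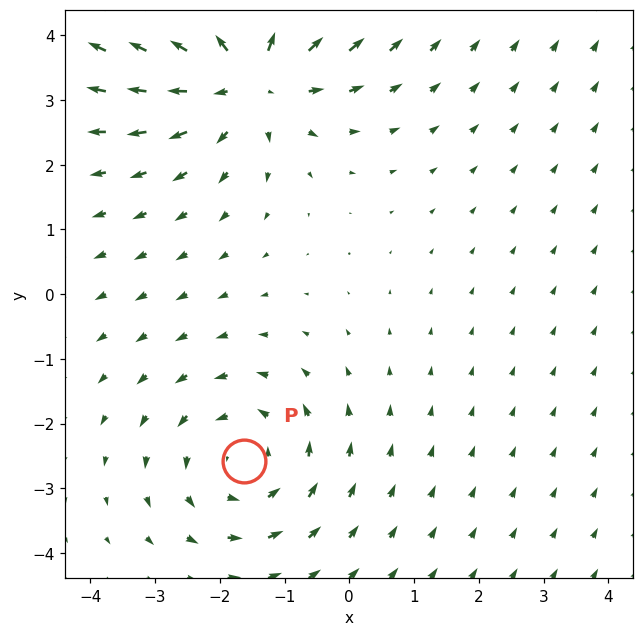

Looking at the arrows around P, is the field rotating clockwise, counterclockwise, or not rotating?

counterclockwise

Near P at (-1.6, -2.6) the arrows circulate counterclockwise. The curl (z-component) there is about +3; positive curl means counterclockwise rotation.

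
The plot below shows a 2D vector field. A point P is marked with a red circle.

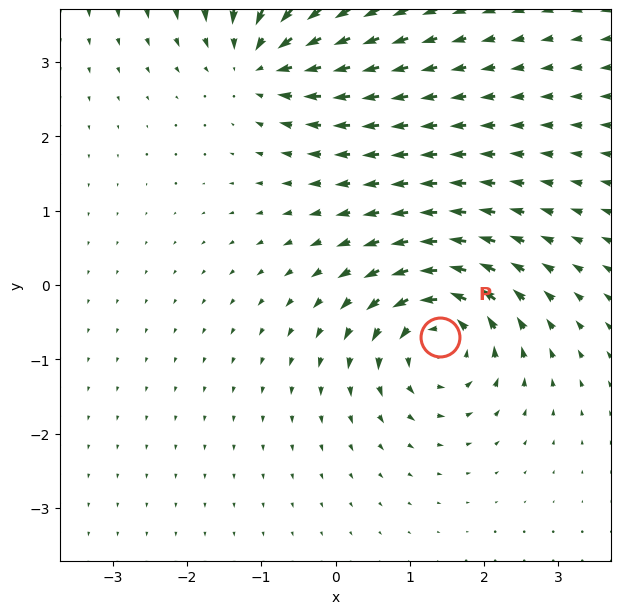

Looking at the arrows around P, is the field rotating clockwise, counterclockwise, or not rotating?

counterclockwise

Near P at (1.4, -0.7) the arrows circulate counterclockwise. The curl (z-component) there is about +5; positive curl means counterclockwise rotation.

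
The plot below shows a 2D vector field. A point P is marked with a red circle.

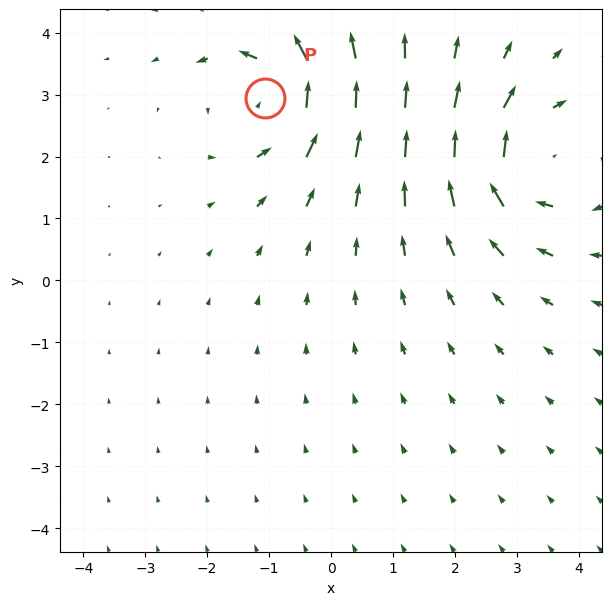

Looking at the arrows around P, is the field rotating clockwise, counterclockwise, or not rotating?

counterclockwise

Near P at (-1.1, 2.9) the arrows circulate counterclockwise. The curl (z-component) there is about +6; positive curl means counterclockwise rotation.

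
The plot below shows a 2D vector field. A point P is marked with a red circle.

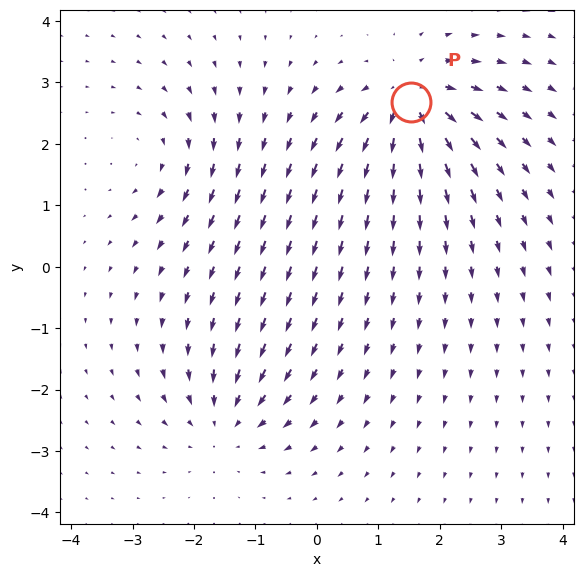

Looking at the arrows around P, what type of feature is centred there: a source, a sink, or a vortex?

source

At P (1.5, 2.7) the arrows spread outward. Divergence about +6, curl ≈0 — positive divergence with near-zero curl is a source.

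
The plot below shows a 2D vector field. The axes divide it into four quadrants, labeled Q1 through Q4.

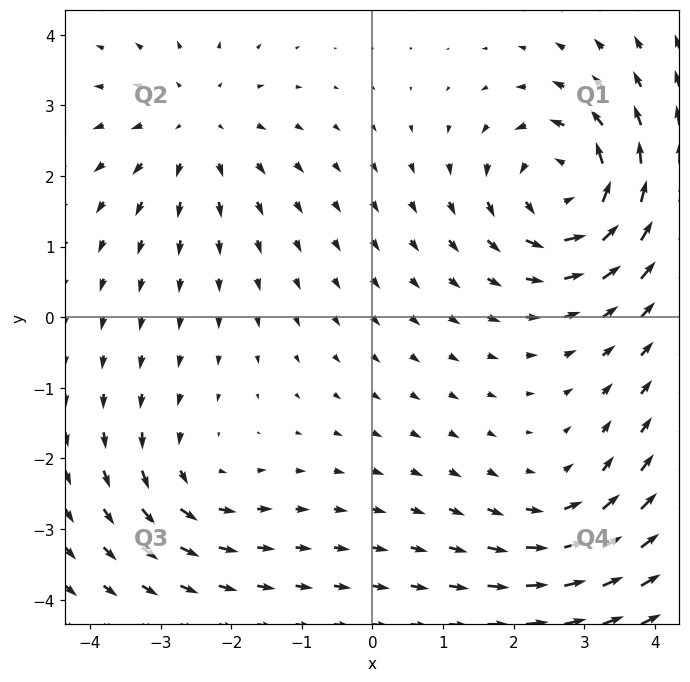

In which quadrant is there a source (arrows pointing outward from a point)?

Q2

The source sits at approximately (-2.5, 2.7), which lies in quadrant Q2. The divergence there is about +3, positive as expected for a source.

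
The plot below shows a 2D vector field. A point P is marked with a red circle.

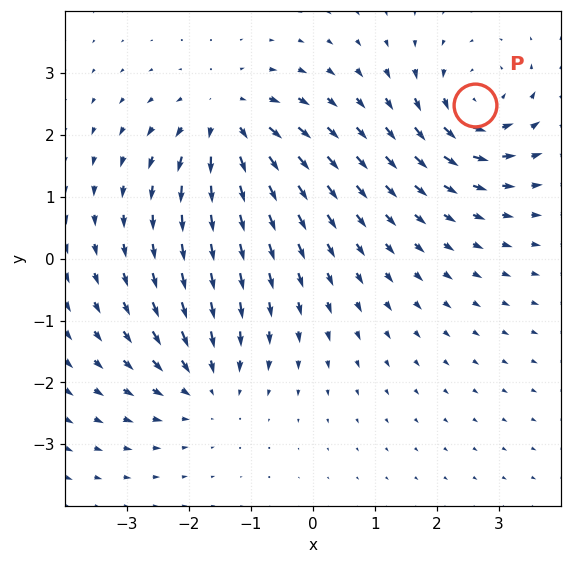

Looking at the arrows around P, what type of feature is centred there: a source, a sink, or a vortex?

At P (2.6, 2.5) the arrows circulate counterclockwise. Divergence ≈0, curl about +6 — near-zero divergence with nonzero curl is a vortex.

vortex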